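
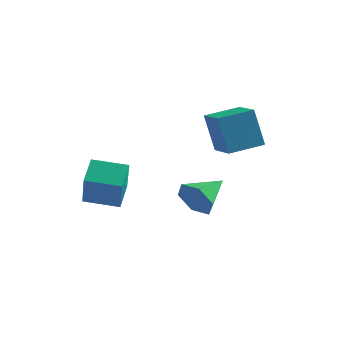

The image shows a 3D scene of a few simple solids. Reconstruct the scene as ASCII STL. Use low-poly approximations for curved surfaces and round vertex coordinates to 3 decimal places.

solid 
facet normal -0.300 -0.899 -0.319
outer loop
vertex -0.614 1.501 -1.845
vertex -0.986 1.941 -2.735
vertex 0.014 1.593 -2.694
endloop
endfacet
facet normal 0.804 0.003 0.595
outer loop
vertex -0.614 1.501 -1.845
vertex 0.014 1.593 -2.694
vertex -0.414 3.659 -2.125
endloop
endfacet
facet normal -0.300 -0.899 -0.319
outer loop
vertex 0.014 1.593 -2.694
vertex -0.986 1.941 -2.735
vertex -0.358 2.033 -3.584
endloop
endfacet
facet normal 0.929 0.264 -0.258
outer loop
vertex 0.014 1.593 -2.694
vertex -0.358 2.033 -3.584
vertex -0.414 3.659 -2.125
endloop
endfacet
facet normal -0.301 -0.899 -0.320
outer loop
vertex -0.358 2.033 -3.584
vertex -0.986 1.941 -2.735
vertex -1.358 2.382 -3.625
endloop
endfacet
facet normal 0.256 0.650 -0.715
outer loop
vertex -0.358 2.033 -3.584
vertex -1.358 2.382 -3.625
vertex -0.414 3.659 -2.125
endloop
endfacet
facet normal -0.300 -0.899 -0.320
outer loop
vertex -1.358 2.382 -3.625
vertex -0.986 1.941 -2.735
vertex -1.987 2.29 -2.776
endloop
endfacet
facet normal -0.544 0.776 -0.319
outer loop
vertex -1.358 2.382 -3.625
vertex -1.987 2.29 -2.776
vertex -0.414 3.659 -2.125
endloop
endfacet
facet normal -0.300 -0.899 -0.319
outer loop
vertex -1.987 2.29 -2.776
vertex -0.986 1.941 -2.735
vertex -1.615 1.85 -1.886
endloop
endfacet
facet normal -0.670 0.515 0.535
outer loop
vertex -1.987 2.29 -2.776
vertex -1.615 1.85 -1.886
vertex -0.414 3.659 -2.125
endloop
endfacet
facet normal -0.300 -0.899 -0.319
outer loop
vertex -1.615 1.85 -1.886
vertex -0.986 1.941 -2.735
vertex -0.614 1.501 -1.845
endloop
endfacet
facet normal 0.004 0.128 0.992
outer loop
vertex -1.615 1.85 -1.886
vertex -0.614 1.501 -1.845
vertex -0.414 3.659 -2.125
endloop
endfacet
facet normal -0.665 -0.729 -0.162
outer loop
vertex 0.731 0.426 2.964
vertex -0.406 1.547 2.588
vertex 1.289 0.346 1.034
endloop
endfacet
facet normal 0.693 -0.683 0.229
outer loop
vertex 2.426 1.593 1.312
vertex 0.731 0.426 2.964
vertex 1.289 0.346 1.034
endloop
endfacet
facet normal -0.665 -0.729 -0.162
outer loop
vertex 1.289 0.346 1.034
vertex -0.406 1.547 2.588
vertex 0.152 1.467 0.659
endloop
endfacet
facet normal 0.278 -0.039 -0.960
outer loop
vertex 0.152 1.467 0.659
vertex 2.426 1.593 1.312
vertex 1.289 0.346 1.034
endloop
endfacet
facet normal -0.278 0.040 0.960
outer loop
vertex 0.731 0.426 2.964
vertex 0.731 2.794 2.866
vertex -0.406 1.547 2.588
endloop
endfacet
facet normal 0.693 -0.683 0.229
outer loop
vertex 1.868 1.673 3.241
vertex 0.731 0.426 2.964
vertex 2.426 1.593 1.312
endloop
endfacet
facet normal -0.277 0.040 0.960
outer loop
vertex 1.868 1.673 3.241
vertex 0.731 2.794 2.866
vertex 0.731 0.426 2.964
endloop
endfacet
facet normal -0.693 0.683 -0.229
outer loop
vertex -0.406 1.547 2.588
vertex 0.731 2.794 2.866
vertex 0.152 1.467 0.659
endloop
endfacet
facet normal 0.278 -0.040 -0.960
outer loop
vertex 1.289 2.714 0.936
vertex 2.426 1.593 1.312
vertex 0.152 1.467 0.659
endloop
endfacet
facet normal -0.693 0.683 -0.229
outer loop
vertex 0.152 1.467 0.659
vertex 0.731 2.794 2.866
vertex 1.289 2.714 0.936
endloop
endfacet
facet normal 0.665 0.729 0.162
outer loop
vertex 1.289 2.714 0.936
vertex 1.868 1.673 3.241
vertex 2.426 1.593 1.312
endloop
endfacet
facet normal 0.665 0.729 0.162
outer loop
vertex 0.731 2.794 2.866
vertex 1.868 1.673 3.241
vertex 1.289 2.714 0.936
endloop
endfacet
facet normal -0.939 -0.305 0.156
outer loop
vertex -4.199 -1.728 0.507
vertex -4.799 -0.756 -1.208
vertex -3.941 -2.911 -0.254
endloop
endfacet
facet normal 0.291 -0.472 0.832
outer loop
vertex -2.381 -2.404 -0.512
vertex -4.199 -1.728 0.507
vertex -3.941 -2.911 -0.254
endloop
endfacet
facet normal -0.940 -0.305 0.155
outer loop
vertex -3.941 -2.911 -0.254
vertex -4.799 -0.756 -1.208
vertex -4.54 -1.939 -1.969
endloop
endfacet
facet normal 0.181 -0.827 -0.532
outer loop
vertex -4.54 -1.939 -1.969
vertex -2.381 -2.404 -0.512
vertex -3.941 -2.911 -0.254
endloop
endfacet
facet normal -0.181 0.827 0.532
outer loop
vertex -4.199 -1.728 0.507
vertex -3.239 -0.249 -1.466
vertex -4.799 -0.756 -1.208
endloop
endfacet
facet normal 0.291 -0.472 0.832
outer loop
vertex -2.64 -1.221 0.249
vertex -4.199 -1.728 0.507
vertex -2.381 -2.404 -0.512
endloop
endfacet
facet normal -0.181 0.827 0.532
outer loop
vertex -2.64 -1.221 0.249
vertex -3.239 -0.249 -1.466
vertex -4.199 -1.728 0.507
endloop
endfacet
facet normal -0.291 0.472 -0.832
outer loop
vertex -4.799 -0.756 -1.208
vertex -3.239 -0.249 -1.466
vertex -4.54 -1.939 -1.969
endloop
endfacet
facet normal 0.181 -0.827 -0.532
outer loop
vertex -2.981 -1.432 -2.227
vertex -2.381 -2.404 -0.512
vertex -4.54 -1.939 -1.969
endloop
endfacet
facet normal -0.291 0.472 -0.832
outer loop
vertex -4.54 -1.939 -1.969
vertex -3.239 -0.249 -1.466
vertex -2.981 -1.432 -2.227
endloop
endfacet
facet normal 0.939 0.306 -0.155
outer loop
vertex -2.981 -1.432 -2.227
vertex -2.64 -1.221 0.249
vertex -2.381 -2.404 -0.512
endloop
endfacet
facet normal 0.940 0.305 -0.155
outer loop
vertex -3.239 -0.249 -1.466
vertex -2.64 -1.221 0.249
vertex -2.981 -1.432 -2.227
endloop
endfacet

endsolid


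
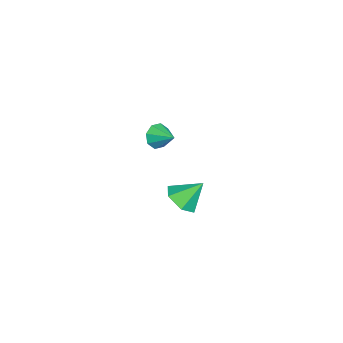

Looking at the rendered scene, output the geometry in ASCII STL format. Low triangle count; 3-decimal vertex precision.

solid 
facet normal 0.157 -0.672 -0.724
outer loop
vertex -3.083 0.801 -2.313
vertex -3.599 1.353 -2.937
vertex -2.632 1.485 -2.85
endloop
endfacet
facet normal 0.689 0.108 0.716
outer loop
vertex -3.083 0.801 -2.313
vertex -2.632 1.485 -2.85
vertex -3.841 2.387 -1.823
endloop
endfacet
facet normal 0.157 -0.672 -0.724
outer loop
vertex -2.632 1.485 -2.85
vertex -3.599 1.353 -2.937
vertex -3.147 2.037 -3.474
endloop
endfacet
facet normal 0.656 0.745 0.118
outer loop
vertex -2.632 1.485 -2.85
vertex -3.147 2.037 -3.474
vertex -3.841 2.387 -1.823
endloop
endfacet
facet normal 0.158 -0.672 -0.723
outer loop
vertex -3.147 2.037 -3.474
vertex -3.599 1.353 -2.937
vertex -4.114 1.904 -3.562
endloop
endfacet
facet normal -0.110 0.962 -0.250
outer loop
vertex -3.147 2.037 -3.474
vertex -4.114 1.904 -3.562
vertex -3.841 2.387 -1.823
endloop
endfacet
facet normal 0.158 -0.672 -0.723
outer loop
vertex -4.114 1.904 -3.562
vertex -3.599 1.353 -2.937
vertex -4.566 1.22 -3.025
endloop
endfacet
facet normal -0.841 0.541 -0.018
outer loop
vertex -4.114 1.904 -3.562
vertex -4.566 1.22 -3.025
vertex -3.841 2.387 -1.823
endloop
endfacet
facet normal 0.158 -0.672 -0.724
outer loop
vertex -4.566 1.22 -3.025
vertex -3.599 1.353 -2.937
vertex -4.05 0.668 -2.4
endloop
endfacet
facet normal -0.808 -0.097 0.581
outer loop
vertex -4.566 1.22 -3.025
vertex -4.05 0.668 -2.4
vertex -3.841 2.387 -1.823
endloop
endfacet
facet normal 0.157 -0.671 -0.724
outer loop
vertex -4.05 0.668 -2.4
vertex -3.599 1.353 -2.937
vertex -3.083 0.801 -2.313
endloop
endfacet
facet normal -0.042 -0.313 0.949
outer loop
vertex -4.05 0.668 -2.4
vertex -3.083 0.801 -2.313
vertex -3.841 2.387 -1.823
endloop
endfacet
facet normal -0.554 -0.729 -0.402
outer loop
vertex -0.73 0.511 3.039
vertex -1.205 0.584 3.561
vertex -1.117 0.872 2.918
endloop
endfacet
facet normal 0.649 0.505 -0.569
outer loop
vertex -0.73 0.511 3.039
vertex -1.117 0.872 2.918
vertex -0.575 1.416 4.019
endloop
endfacet
facet normal -0.553 -0.729 -0.402
outer loop
vertex -1.117 0.872 2.918
vertex -1.205 0.584 3.561
vertex -1.557 1.065 3.173
endloop
endfacet
facet normal 0.103 0.871 -0.481
outer loop
vertex -1.117 0.872 2.918
vertex -1.557 1.065 3.173
vertex -0.575 1.416 4.019
endloop
endfacet
facet normal -0.554 -0.729 -0.402
outer loop
vertex -1.557 1.065 3.173
vertex -1.205 0.584 3.561
vertex -1.79 0.976 3.656
endloop
endfacet
facet normal -0.343 0.939 0.008
outer loop
vertex -1.557 1.065 3.173
vertex -1.79 0.976 3.656
vertex -0.575 1.416 4.019
endloop
endfacet
facet normal -0.554 -0.729 -0.403
outer loop
vertex -1.79 0.976 3.656
vertex -1.205 0.584 3.561
vertex -1.681 0.657 4.083
endloop
endfacet
facet normal -0.425 0.670 0.609
outer loop
vertex -1.79 0.976 3.656
vertex -1.681 0.657 4.083
vertex -0.575 1.416 4.019
endloop
endfacet
facet normal -0.554 -0.729 -0.403
outer loop
vertex -1.681 0.657 4.083
vertex -1.205 0.584 3.561
vertex -1.293 0.296 4.203
endloop
endfacet
facet normal -0.095 0.220 0.971
outer loop
vertex -1.681 0.657 4.083
vertex -1.293 0.296 4.203
vertex -0.575 1.416 4.019
endloop
endfacet
facet normal -0.553 -0.729 -0.403
outer loop
vertex -1.293 0.296 4.203
vertex -1.205 0.584 3.561
vertex -0.854 0.104 3.948
endloop
endfacet
facet normal 0.449 -0.143 0.882
outer loop
vertex -1.293 0.296 4.203
vertex -0.854 0.104 3.948
vertex -0.575 1.416 4.019
endloop
endfacet
facet normal -0.554 -0.729 -0.402
outer loop
vertex -0.854 0.104 3.948
vertex -1.205 0.584 3.561
vertex -0.621 0.193 3.465
endloop
endfacet
facet normal 0.895 -0.212 0.393
outer loop
vertex -0.854 0.104 3.948
vertex -0.621 0.193 3.465
vertex -0.575 1.416 4.019
endloop
endfacet
facet normal -0.554 -0.729 -0.402
outer loop
vertex -0.621 0.193 3.465
vertex -1.205 0.584 3.561
vertex -0.73 0.511 3.039
endloop
endfacet
facet normal 0.977 0.057 -0.207
outer loop
vertex -0.621 0.193 3.465
vertex -0.73 0.511 3.039
vertex -0.575 1.416 4.019
endloop
endfacet

endsolid


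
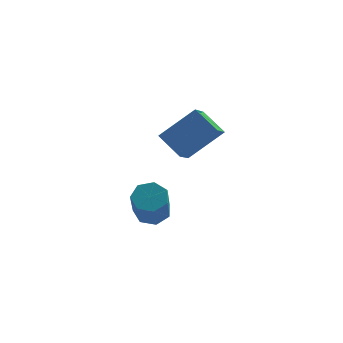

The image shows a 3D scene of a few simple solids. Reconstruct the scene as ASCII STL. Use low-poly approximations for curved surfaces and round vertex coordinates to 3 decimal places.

solid 
facet normal -0.490 0.697 0.523
outer loop
vertex -1.751 0.759 4.76
vertex -1.321 1.508 4.164
vertex -2.944 0.658 3.776
endloop
endfacet
facet normal -0.408 -0.714 0.568
outer loop
vertex -2.419 -0.088 3.216
vertex -1.751 0.759 4.76
vertex -2.944 0.658 3.776
endloop
endfacet
facet normal -0.490 0.698 0.522
outer loop
vertex -2.944 0.658 3.776
vertex -1.321 1.508 4.164
vertex -2.514 1.407 3.179
endloop
endfacet
facet normal -0.770 -0.065 -0.635
outer loop
vertex -2.514 1.407 3.179
vertex -2.419 -0.088 3.216
vertex -2.944 0.658 3.776
endloop
endfacet
facet normal 0.769 0.064 0.636
outer loop
vertex -1.751 0.759 4.76
vertex -0.796 0.762 3.604
vertex -1.321 1.508 4.164
endloop
endfacet
facet normal -0.409 -0.714 0.569
outer loop
vertex -1.226 0.013 4.201
vertex -1.751 0.759 4.76
vertex -2.419 -0.088 3.216
endloop
endfacet
facet normal 0.769 0.065 0.636
outer loop
vertex -1.226 0.013 4.201
vertex -0.796 0.762 3.604
vertex -1.751 0.759 4.76
endloop
endfacet
facet normal 0.409 0.714 -0.568
outer loop
vertex -1.321 1.508 4.164
vertex -0.796 0.762 3.604
vertex -2.514 1.407 3.179
endloop
endfacet
facet normal -0.769 -0.065 -0.636
outer loop
vertex -1.989 0.661 2.62
vertex -2.419 -0.088 3.216
vertex -2.514 1.407 3.179
endloop
endfacet
facet normal 0.409 0.714 -0.569
outer loop
vertex -2.514 1.407 3.179
vertex -0.796 0.762 3.604
vertex -1.989 0.661 2.62
endloop
endfacet
facet normal 0.490 -0.697 -0.523
outer loop
vertex -1.989 0.661 2.62
vertex -1.226 0.013 4.201
vertex -2.419 -0.088 3.216
endloop
endfacet
facet normal 0.490 -0.698 -0.522
outer loop
vertex -0.796 0.762 3.604
vertex -1.226 0.013 4.201
vertex -1.989 0.661 2.62
endloop
endfacet
facet normal 0.158 0.570 -0.807
outer loop
vertex -2.426 1.477 -0.017
vertex -3.014 1.392 -0.192
vertex -2.779 1.838 0.169
endloop
endfacet
facet normal 0.738 0.475 0.479
outer loop
vertex -2.426 1.477 -0.017
vertex -2.779 1.838 0.169
vertex -2.677 0.573 1.267
endloop
endfacet
facet normal 0.738 0.476 0.479
outer loop
vertex -2.677 0.573 1.267
vertex -2.779 1.838 0.169
vertex -3.03 0.934 1.452
endloop
endfacet
facet normal -0.158 -0.568 0.808
outer loop
vertex -2.677 0.573 1.267
vertex -3.03 0.934 1.452
vertex -3.266 0.488 1.092
endloop
endfacet
facet normal 0.159 0.569 -0.807
outer loop
vertex -2.779 1.838 0.169
vertex -3.014 1.392 -0.192
vertex -3.309 1.864 0.083
endloop
endfacet
facet normal -0.052 0.821 0.568
outer loop
vertex -2.779 1.838 0.169
vertex -3.309 1.864 0.083
vertex -3.03 0.934 1.452
endloop
endfacet
facet normal -0.054 0.821 0.569
outer loop
vertex -3.03 0.934 1.452
vertex -3.309 1.864 0.083
vertex -3.56 0.959 1.366
endloop
endfacet
facet normal -0.158 -0.568 0.808
outer loop
vertex -3.03 0.934 1.452
vertex -3.56 0.959 1.366
vertex -3.266 0.488 1.092
endloop
endfacet
facet normal 0.158 0.569 -0.807
outer loop
vertex -3.309 1.864 0.083
vertex -3.014 1.392 -0.192
vertex -3.618 1.534 -0.21
endloop
endfacet
facet normal -0.804 0.549 0.230
outer loop
vertex -3.309 1.864 0.083
vertex -3.618 1.534 -0.21
vertex -3.56 0.959 1.366
endloop
endfacet
facet normal -0.803 0.550 0.230
outer loop
vertex -3.56 0.959 1.366
vertex -3.618 1.534 -0.21
vertex -3.869 0.63 1.074
endloop
endfacet
facet normal -0.158 -0.568 0.807
outer loop
vertex -3.56 0.959 1.366
vertex -3.869 0.63 1.074
vertex -3.266 0.488 1.092
endloop
endfacet
facet normal 0.158 0.569 -0.807
outer loop
vertex -3.618 1.534 -0.21
vertex -3.014 1.392 -0.192
vertex -3.472 1.098 -0.489
endloop
endfacet
facet normal -0.949 -0.137 -0.282
outer loop
vertex -3.618 1.534 -0.21
vertex -3.472 1.098 -0.489
vertex -3.869 0.63 1.074
endloop
endfacet
facet normal -0.950 -0.137 -0.282
outer loop
vertex -3.869 0.63 1.074
vertex -3.472 1.098 -0.489
vertex -3.723 0.193 0.795
endloop
endfacet
facet normal -0.158 -0.568 0.808
outer loop
vertex -3.869 0.63 1.074
vertex -3.723 0.193 0.795
vertex -3.266 0.488 1.092
endloop
endfacet
facet normal 0.159 0.568 -0.807
outer loop
vertex -3.472 1.098 -0.489
vertex -3.014 1.392 -0.192
vertex -2.982 0.883 -0.544
endloop
endfacet
facet normal -0.381 -0.719 -0.581
outer loop
vertex -3.472 1.098 -0.489
vertex -2.982 0.883 -0.544
vertex -3.723 0.193 0.795
endloop
endfacet
facet normal -0.381 -0.719 -0.581
outer loop
vertex -3.723 0.193 0.795
vertex -2.982 0.883 -0.544
vertex -3.233 -0.021 0.739
endloop
endfacet
facet normal -0.157 -0.570 0.807
outer loop
vertex -3.723 0.193 0.795
vertex -3.233 -0.021 0.739
vertex -3.266 0.488 1.092
endloop
endfacet
facet normal 0.158 0.568 -0.808
outer loop
vertex -2.982 0.883 -0.544
vertex -3.014 1.392 -0.192
vertex -2.516 1.052 -0.334
endloop
endfacet
facet normal 0.475 -0.760 -0.443
outer loop
vertex -2.982 0.883 -0.544
vertex -2.516 1.052 -0.334
vertex -3.233 -0.021 0.739
endloop
endfacet
facet normal 0.475 -0.760 -0.443
outer loop
vertex -3.233 -0.021 0.739
vertex -2.516 1.052 -0.334
vertex -2.767 0.148 0.949
endloop
endfacet
facet normal -0.157 -0.570 0.807
outer loop
vertex -3.233 -0.021 0.739
vertex -2.767 0.148 0.949
vertex -3.266 0.488 1.092
endloop
endfacet
facet normal 0.158 0.569 -0.807
outer loop
vertex -2.516 1.052 -0.334
vertex -3.014 1.392 -0.192
vertex -2.426 1.477 -0.017
endloop
endfacet
facet normal 0.973 -0.228 0.030
outer loop
vertex -2.516 1.052 -0.334
vertex -2.426 1.477 -0.017
vertex -2.767 0.148 0.949
endloop
endfacet
facet normal 0.973 -0.228 0.030
outer loop
vertex -2.767 0.148 0.949
vertex -2.426 1.477 -0.017
vertex -2.677 0.573 1.267
endloop
endfacet
facet normal -0.157 -0.570 0.806
outer loop
vertex -2.767 0.148 0.949
vertex -2.677 0.573 1.267
vertex -3.266 0.488 1.092
endloop
endfacet

endsolid


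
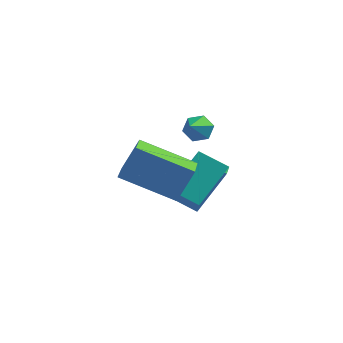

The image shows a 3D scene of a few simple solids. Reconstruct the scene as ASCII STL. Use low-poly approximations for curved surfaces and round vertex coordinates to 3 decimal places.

solid 
facet normal -0.911 0.192 0.366
outer loop
vertex -2.346 4.43 -1.081
vertex -2.585 5.215 -2.089
vertex -3.074 2.906 -2.094
endloop
endfacet
facet normal 0.184 -0.603 0.776
outer loop
vertex -1.935 2.665 -2.551
vertex -2.346 4.43 -1.081
vertex -3.074 2.906 -2.094
endloop
endfacet
facet normal -0.911 0.192 0.365
outer loop
vertex -3.074 2.906 -2.094
vertex -2.585 5.215 -2.089
vertex -3.313 3.691 -3.103
endloop
endfacet
facet normal -0.370 -0.774 -0.514
outer loop
vertex -3.313 3.691 -3.103
vertex -1.935 2.665 -2.551
vertex -3.074 2.906 -2.094
endloop
endfacet
facet normal 0.370 0.773 0.515
outer loop
vertex -2.346 4.43 -1.081
vertex -1.446 4.974 -2.546
vertex -2.585 5.215 -2.089
endloop
endfacet
facet normal 0.183 -0.604 0.776
outer loop
vertex -1.207 4.189 -1.537
vertex -2.346 4.43 -1.081
vertex -1.935 2.665 -2.551
endloop
endfacet
facet normal 0.370 0.774 0.514
outer loop
vertex -1.207 4.189 -1.537
vertex -1.446 4.974 -2.546
vertex -2.346 4.43 -1.081
endloop
endfacet
facet normal -0.183 0.604 -0.776
outer loop
vertex -2.585 5.215 -2.089
vertex -1.446 4.974 -2.546
vertex -3.313 3.691 -3.103
endloop
endfacet
facet normal -0.370 -0.774 -0.515
outer loop
vertex -2.174 3.45 -3.559
vertex -1.935 2.665 -2.551
vertex -3.313 3.691 -3.103
endloop
endfacet
facet normal -0.183 0.603 -0.776
outer loop
vertex -3.313 3.691 -3.103
vertex -1.446 4.974 -2.546
vertex -2.174 3.45 -3.559
endloop
endfacet
facet normal 0.911 -0.192 -0.365
outer loop
vertex -2.174 3.45 -3.559
vertex -1.207 4.189 -1.537
vertex -1.935 2.665 -2.551
endloop
endfacet
facet normal 0.911 -0.192 -0.365
outer loop
vertex -1.446 4.974 -2.546
vertex -1.207 4.189 -1.537
vertex -2.174 3.45 -3.559
endloop
endfacet
facet normal 0.093 0.768 -0.634
outer loop
vertex -1.459 2.739 1.614
vertex -1.989 2.666 1.448
vertex -1.873 3.007 1.878
endloop
endfacet
facet normal 0.573 0.082 0.815
outer loop
vertex -1.459 2.739 1.614
vertex -1.873 3.007 1.878
vertex -2.091 1.814 2.152
endloop
endfacet
facet normal 0.091 0.768 -0.634
outer loop
vertex -1.873 3.007 1.878
vertex -1.989 2.666 1.448
vertex -2.404 2.934 1.713
endloop
endfacet
facet normal -0.319 0.267 0.909
outer loop
vertex -1.873 3.007 1.878
vertex -2.404 2.934 1.713
vertex -2.091 1.814 2.152
endloop
endfacet
facet normal 0.093 0.769 -0.633
outer loop
vertex -2.404 2.934 1.713
vertex -1.989 2.666 1.448
vertex -2.519 2.594 1.283
endloop
endfacet
facet normal -0.930 -0.124 0.347
outer loop
vertex -2.404 2.934 1.713
vertex -2.519 2.594 1.283
vertex -2.091 1.814 2.152
endloop
endfacet
facet normal 0.093 0.768 -0.634
outer loop
vertex -2.519 2.594 1.283
vertex -1.989 2.666 1.448
vertex -2.104 2.326 1.019
endloop
endfacet
facet normal -0.647 -0.698 -0.308
outer loop
vertex -2.519 2.594 1.283
vertex -2.104 2.326 1.019
vertex -2.091 1.814 2.152
endloop
endfacet
facet normal 0.091 0.768 -0.633
outer loop
vertex -2.104 2.326 1.019
vertex -1.989 2.666 1.448
vertex -1.574 2.399 1.184
endloop
endfacet
facet normal 0.246 -0.882 -0.401
outer loop
vertex -2.104 2.326 1.019
vertex -1.574 2.399 1.184
vertex -2.091 1.814 2.152
endloop
endfacet
facet normal 0.092 0.769 -0.633
outer loop
vertex -1.574 2.399 1.184
vertex -1.989 2.666 1.448
vertex -1.459 2.739 1.614
endloop
endfacet
facet normal 0.856 -0.492 0.160
outer loop
vertex -1.574 2.399 1.184
vertex -1.459 2.739 1.614
vertex -2.091 1.814 2.152
endloop
endfacet
facet normal -0.361 -0.375 -0.854
outer loop
vertex -4.156 0.244 0.391
vertex -4.313 1.356 -0.031
vertex -2.162 0.21 -0.438
endloop
endfacet
facet normal 0.131 -0.927 0.352
outer loop
vertex -1.667 0.724 0.731
vertex -4.156 0.244 0.391
vertex -2.162 0.21 -0.438
endloop
endfacet
facet normal -0.362 -0.376 -0.853
outer loop
vertex -2.162 0.21 -0.438
vertex -4.313 1.356 -0.031
vertex -2.319 1.322 -0.861
endloop
endfacet
facet normal 0.923 -0.016 -0.384
outer loop
vertex -2.319 1.322 -0.861
vertex -1.667 0.724 0.731
vertex -2.162 0.21 -0.438
endloop
endfacet
facet normal -0.923 0.015 0.384
outer loop
vertex -4.156 0.244 0.391
vertex -3.818 1.87 1.138
vertex -4.313 1.356 -0.031
endloop
endfacet
facet normal 0.131 -0.927 0.352
outer loop
vertex -3.661 0.758 1.561
vertex -4.156 0.244 0.391
vertex -1.667 0.724 0.731
endloop
endfacet
facet normal -0.923 0.016 0.384
outer loop
vertex -3.661 0.758 1.561
vertex -3.818 1.87 1.138
vertex -4.156 0.244 0.391
endloop
endfacet
facet normal -0.131 0.927 -0.352
outer loop
vertex -4.313 1.356 -0.031
vertex -3.818 1.87 1.138
vertex -2.319 1.322 -0.861
endloop
endfacet
facet normal 0.923 -0.015 -0.384
outer loop
vertex -1.824 1.836 0.309
vertex -1.667 0.724 0.731
vertex -2.319 1.322 -0.861
endloop
endfacet
facet normal -0.131 0.927 -0.352
outer loop
vertex -2.319 1.322 -0.861
vertex -3.818 1.87 1.138
vertex -1.824 1.836 0.309
endloop
endfacet
facet normal 0.362 0.375 0.854
outer loop
vertex -1.824 1.836 0.309
vertex -3.661 0.758 1.561
vertex -1.667 0.724 0.731
endloop
endfacet
facet normal 0.361 0.376 0.853
outer loop
vertex -3.818 1.87 1.138
vertex -3.661 0.758 1.561
vertex -1.824 1.836 0.309
endloop
endfacet

endsolid


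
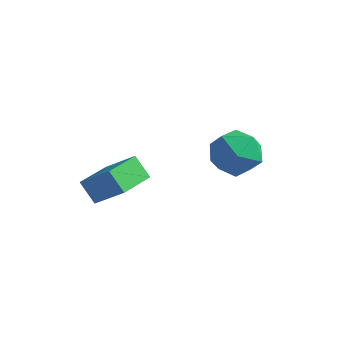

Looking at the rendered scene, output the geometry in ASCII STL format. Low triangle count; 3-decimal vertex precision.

solid 
facet normal -0.788 0.613 0.052
outer loop
vertex 0.472 -0.818 1.889
vertex -0.098 -1.601 2.482
vertex 0.537 -0.831 3.023
endloop
endfacet
facet normal -0.178 0.984 0.022
outer loop
vertex 0.472 -0.818 1.889
vertex 0.537 -0.831 3.023
vertex 1.471 -0.648 2.403
endloop
endfacet
facet normal 0.161 0.800 -0.578
outer loop
vertex 0.472 -0.818 1.889
vertex 1.471 -0.648 2.403
vertex 1.412 -1.305 1.478
endloop
endfacet
facet normal -0.238 0.315 -0.919
outer loop
vertex 0.472 -0.818 1.889
vertex 1.412 -1.305 1.478
vertex 0.443 -1.894 1.527
endloop
endfacet
facet normal -0.825 0.200 -0.529
outer loop
vertex 0.472 -0.818 1.889
vertex 0.443 -1.894 1.527
vertex -0.098 -1.601 2.482
endloop
endfacet
facet normal 0.227 0.786 0.574
outer loop
vertex 1.471 -0.648 2.403
vertex 0.537 -0.831 3.023
vertex 1.517 -1.326 3.313
endloop
endfacet
facet normal -0.759 0.187 0.624
outer loop
vertex 0.537 -0.831 3.023
vertex -0.098 -1.601 2.482
vertex 0.548 -1.915 3.362
endloop
endfacet
facet normal -0.818 -0.480 -0.316
outer loop
vertex -0.098 -1.601 2.482
vertex 0.443 -1.894 1.527
vertex 0.489 -2.572 2.437
endloop
endfacet
facet normal 0.131 -0.295 -0.947
outer loop
vertex 0.443 -1.894 1.527
vertex 1.412 -1.305 1.478
vertex 1.423 -2.389 1.817
endloop
endfacet
facet normal 0.777 0.488 -0.396
outer loop
vertex 1.412 -1.305 1.478
vertex 1.471 -0.648 2.403
vertex 2.058 -1.619 2.358
endloop
endfacet
facet normal 0.238 -0.315 0.919
outer loop
vertex 1.488 -2.402 2.951
vertex 1.517 -1.326 3.313
vertex 0.548 -1.915 3.362
endloop
endfacet
facet normal -0.161 -0.800 0.578
outer loop
vertex 1.488 -2.402 2.951
vertex 0.548 -1.915 3.362
vertex 0.489 -2.572 2.437
endloop
endfacet
facet normal 0.178 -0.984 -0.022
outer loop
vertex 1.488 -2.402 2.951
vertex 0.489 -2.572 2.437
vertex 1.423 -2.389 1.817
endloop
endfacet
facet normal 0.788 -0.613 -0.052
outer loop
vertex 1.488 -2.402 2.951
vertex 1.423 -2.389 1.817
vertex 2.058 -1.619 2.358
endloop
endfacet
facet normal 0.825 -0.200 0.529
outer loop
vertex 1.488 -2.402 2.951
vertex 2.058 -1.619 2.358
vertex 1.517 -1.326 3.313
endloop
endfacet
facet normal -0.131 0.295 0.947
outer loop
vertex 0.548 -1.915 3.362
vertex 1.517 -1.326 3.313
vertex 0.537 -0.831 3.023
endloop
endfacet
facet normal -0.777 -0.488 0.396
outer loop
vertex 0.489 -2.572 2.437
vertex 0.548 -1.915 3.362
vertex -0.098 -1.601 2.482
endloop
endfacet
facet normal -0.227 -0.786 -0.574
outer loop
vertex 1.423 -2.389 1.817
vertex 0.489 -2.572 2.437
vertex 0.443 -1.894 1.527
endloop
endfacet
facet normal 0.759 -0.187 -0.624
outer loop
vertex 2.058 -1.619 2.358
vertex 1.423 -2.389 1.817
vertex 1.412 -1.305 1.478
endloop
endfacet
facet normal 0.818 0.480 0.316
outer loop
vertex 1.517 -1.326 3.313
vertex 2.058 -1.619 2.358
vertex 1.471 -0.648 2.403
endloop
endfacet
facet normal -0.655 0.118 0.747
outer loop
vertex -2.728 -4.234 1.687
vertex -2.627 -2.645 1.525
vertex -3.986 -4.266 0.589
endloop
endfacet
facet normal -0.064 -0.993 0.102
outer loop
vertex -3.273 -4.395 -0.225
vertex -2.728 -4.234 1.687
vertex -3.986 -4.266 0.589
endloop
endfacet
facet normal -0.655 0.118 0.747
outer loop
vertex -3.986 -4.266 0.589
vertex -2.627 -2.645 1.525
vertex -3.885 -2.678 0.427
endloop
endfacet
facet normal -0.754 -0.019 -0.657
outer loop
vertex -3.885 -2.678 0.427
vertex -3.273 -4.395 -0.225
vertex -3.986 -4.266 0.589
endloop
endfacet
facet normal 0.754 0.019 0.657
outer loop
vertex -2.728 -4.234 1.687
vertex -1.914 -2.774 0.711
vertex -2.627 -2.645 1.525
endloop
endfacet
facet normal -0.062 -0.993 0.101
outer loop
vertex -2.015 -4.362 0.873
vertex -2.728 -4.234 1.687
vertex -3.273 -4.395 -0.225
endloop
endfacet
facet normal 0.754 0.019 0.657
outer loop
vertex -2.015 -4.362 0.873
vertex -1.914 -2.774 0.711
vertex -2.728 -4.234 1.687
endloop
endfacet
facet normal 0.063 0.993 -0.102
outer loop
vertex -2.627 -2.645 1.525
vertex -1.914 -2.774 0.711
vertex -3.885 -2.678 0.427
endloop
endfacet
facet normal -0.754 -0.019 -0.657
outer loop
vertex -3.172 -2.806 -0.387
vertex -3.273 -4.395 -0.225
vertex -3.885 -2.678 0.427
endloop
endfacet
facet normal 0.063 0.993 -0.101
outer loop
vertex -3.885 -2.678 0.427
vertex -1.914 -2.774 0.711
vertex -3.172 -2.806 -0.387
endloop
endfacet
facet normal 0.655 -0.118 -0.747
outer loop
vertex -3.172 -2.806 -0.387
vertex -2.015 -4.362 0.873
vertex -3.273 -4.395 -0.225
endloop
endfacet
facet normal 0.655 -0.118 -0.747
outer loop
vertex -1.914 -2.774 0.711
vertex -2.015 -4.362 0.873
vertex -3.172 -2.806 -0.387
endloop
endfacet

endsolid


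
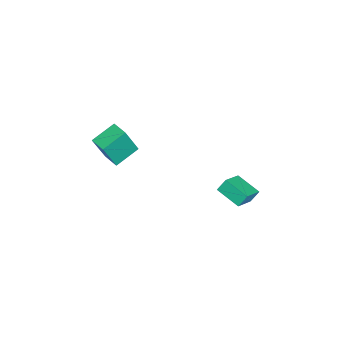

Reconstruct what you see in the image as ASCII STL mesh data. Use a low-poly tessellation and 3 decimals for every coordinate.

solid 
facet normal -0.561 -0.759 0.330
outer loop
vertex -1.059 1.946 -2.536
vertex -1.288 2.413 -1.851
vertex -2.454 2.584 -3.438
endloop
endfacet
facet normal 0.267 -0.543 -0.796
outer loop
vertex -1.552 3.807 -3.969
vertex -1.059 1.946 -2.536
vertex -2.454 2.584 -3.438
endloop
endfacet
facet normal -0.560 -0.760 0.330
outer loop
vertex -2.454 2.584 -3.438
vertex -1.288 2.413 -1.851
vertex -2.684 3.051 -2.753
endloop
endfacet
facet normal -0.784 0.358 -0.507
outer loop
vertex -2.684 3.051 -2.753
vertex -1.552 3.807 -3.969
vertex -2.454 2.584 -3.438
endloop
endfacet
facet normal 0.784 -0.358 0.507
outer loop
vertex -1.059 1.946 -2.536
vertex -0.386 3.636 -2.382
vertex -1.288 2.413 -1.851
endloop
endfacet
facet normal 0.267 -0.543 -0.796
outer loop
vertex -0.156 3.169 -3.067
vertex -1.059 1.946 -2.536
vertex -1.552 3.807 -3.969
endloop
endfacet
facet normal 0.784 -0.358 0.507
outer loop
vertex -0.156 3.169 -3.067
vertex -0.386 3.636 -2.382
vertex -1.059 1.946 -2.536
endloop
endfacet
facet normal -0.267 0.543 0.797
outer loop
vertex -1.288 2.413 -1.851
vertex -0.386 3.636 -2.382
vertex -2.684 3.051 -2.753
endloop
endfacet
facet normal -0.784 0.359 -0.507
outer loop
vertex -1.781 4.274 -3.284
vertex -1.552 3.807 -3.969
vertex -2.684 3.051 -2.753
endloop
endfacet
facet normal -0.267 0.543 0.796
outer loop
vertex -2.684 3.051 -2.753
vertex -0.386 3.636 -2.382
vertex -1.781 4.274 -3.284
endloop
endfacet
facet normal 0.561 0.759 -0.330
outer loop
vertex -1.781 4.274 -3.284
vertex -0.156 3.169 -3.067
vertex -1.552 3.807 -3.969
endloop
endfacet
facet normal 0.561 0.760 -0.330
outer loop
vertex -0.386 3.636 -2.382
vertex -0.156 3.169 -3.067
vertex -1.781 4.274 -3.284
endloop
endfacet
facet normal -0.764 -0.645 -0.001
outer loop
vertex -1.745 -4.997 0.807
vertex -2.713 -3.851 1.472
vertex -2.292 -4.345 -1.113
endloop
endfacet
facet normal 0.590 -0.699 -0.405
outer loop
vertex -1.467 -3.649 -1.112
vertex -1.745 -4.997 0.807
vertex -2.292 -4.345 -1.113
endloop
endfacet
facet normal -0.764 -0.645 -0.001
outer loop
vertex -2.292 -4.345 -1.113
vertex -2.713 -3.851 1.472
vertex -3.26 -3.2 -0.448
endloop
endfacet
facet normal -0.261 0.310 -0.914
outer loop
vertex -3.26 -3.2 -0.448
vertex -1.467 -3.649 -1.112
vertex -2.292 -4.345 -1.113
endloop
endfacet
facet normal 0.261 -0.310 0.914
outer loop
vertex -1.745 -4.997 0.807
vertex -1.888 -3.155 1.473
vertex -2.713 -3.851 1.472
endloop
endfacet
facet normal 0.590 -0.698 -0.405
outer loop
vertex -0.92 -4.3 0.808
vertex -1.745 -4.997 0.807
vertex -1.467 -3.649 -1.112
endloop
endfacet
facet normal 0.261 -0.310 0.914
outer loop
vertex -0.92 -4.3 0.808
vertex -1.888 -3.155 1.473
vertex -1.745 -4.997 0.807
endloop
endfacet
facet normal -0.590 0.699 0.405
outer loop
vertex -2.713 -3.851 1.472
vertex -1.888 -3.155 1.473
vertex -3.26 -3.2 -0.448
endloop
endfacet
facet normal -0.261 0.310 -0.914
outer loop
vertex -2.435 -2.503 -0.447
vertex -1.467 -3.649 -1.112
vertex -3.26 -3.2 -0.448
endloop
endfacet
facet normal -0.590 0.698 0.405
outer loop
vertex -3.26 -3.2 -0.448
vertex -1.888 -3.155 1.473
vertex -2.435 -2.503 -0.447
endloop
endfacet
facet normal 0.764 0.645 0.001
outer loop
vertex -2.435 -2.503 -0.447
vertex -0.92 -4.3 0.808
vertex -1.467 -3.649 -1.112
endloop
endfacet
facet normal 0.764 0.645 0.001
outer loop
vertex -1.888 -3.155 1.473
vertex -0.92 -4.3 0.808
vertex -2.435 -2.503 -0.447
endloop
endfacet

endsolid


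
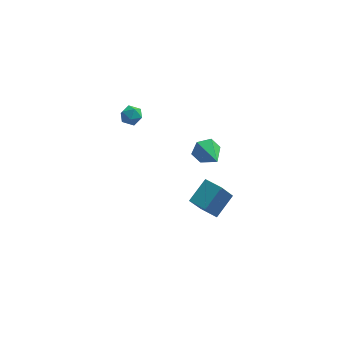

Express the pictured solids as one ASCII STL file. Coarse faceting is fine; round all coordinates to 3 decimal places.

solid 
facet normal -0.983 -0.162 0.084
outer loop
vertex -3.002 1.447 1.972
vertex -2.907 0.812 1.861
vertex -2.893 1.043 2.471
endloop
endfacet
facet normal -0.781 0.391 0.487
outer loop
vertex -3.002 1.447 1.972
vertex -2.893 1.043 2.471
vertex -2.608 1.629 2.458
endloop
endfacet
facet normal -0.479 0.876 0.060
outer loop
vertex -3.002 1.447 1.972
vertex -2.608 1.629 2.458
vertex -2.446 1.76 1.84
endloop
endfacet
facet normal -0.495 0.623 -0.606
outer loop
vertex -3.002 1.447 1.972
vertex -2.446 1.76 1.84
vertex -2.631 1.255 1.472
endloop
endfacet
facet normal -0.806 -0.017 -0.592
outer loop
vertex -3.002 1.447 1.972
vertex -2.631 1.255 1.472
vertex -2.907 0.812 1.861
endloop
endfacet
facet normal -0.284 0.159 0.946
outer loop
vertex -2.608 1.629 2.458
vertex -2.893 1.043 2.471
vertex -2.269 1.105 2.648
endloop
endfacet
facet normal -0.613 -0.734 0.292
outer loop
vertex -2.893 1.043 2.471
vertex -2.907 0.812 1.861
vertex -2.454 0.6 2.28
endloop
endfacet
facet normal -0.325 -0.501 -0.802
outer loop
vertex -2.907 0.812 1.861
vertex -2.631 1.255 1.472
vertex -2.292 0.731 1.662
endloop
endfacet
facet normal 0.181 0.535 -0.825
outer loop
vertex -2.631 1.255 1.472
vertex -2.446 1.76 1.84
vertex -2.007 1.317 1.649
endloop
endfacet
facet normal 0.207 0.945 0.254
outer loop
vertex -2.446 1.76 1.84
vertex -2.608 1.629 2.458
vertex -1.993 1.548 2.259
endloop
endfacet
facet normal 0.495 -0.623 0.606
outer loop
vertex -1.898 0.913 2.148
vertex -2.269 1.105 2.648
vertex -2.454 0.6 2.28
endloop
endfacet
facet normal 0.479 -0.876 -0.060
outer loop
vertex -1.898 0.913 2.148
vertex -2.454 0.6 2.28
vertex -2.292 0.731 1.662
endloop
endfacet
facet normal 0.781 -0.391 -0.487
outer loop
vertex -1.898 0.913 2.148
vertex -2.292 0.731 1.662
vertex -2.007 1.317 1.649
endloop
endfacet
facet normal 0.983 0.162 -0.084
outer loop
vertex -1.898 0.913 2.148
vertex -2.007 1.317 1.649
vertex -1.993 1.548 2.259
endloop
endfacet
facet normal 0.806 0.017 0.592
outer loop
vertex -1.898 0.913 2.148
vertex -1.993 1.548 2.259
vertex -2.269 1.105 2.648
endloop
endfacet
facet normal -0.181 -0.535 0.825
outer loop
vertex -2.454 0.6 2.28
vertex -2.269 1.105 2.648
vertex -2.893 1.043 2.471
endloop
endfacet
facet normal -0.207 -0.945 -0.254
outer loop
vertex -2.292 0.731 1.662
vertex -2.454 0.6 2.28
vertex -2.907 0.812 1.861
endloop
endfacet
facet normal 0.284 -0.159 -0.946
outer loop
vertex -2.007 1.317 1.649
vertex -2.292 0.731 1.662
vertex -2.631 1.255 1.472
endloop
endfacet
facet normal 0.613 0.734 -0.292
outer loop
vertex -1.993 1.548 2.259
vertex -2.007 1.317 1.649
vertex -2.446 1.76 1.84
endloop
endfacet
facet normal 0.325 0.501 0.802
outer loop
vertex -2.269 1.105 2.648
vertex -1.993 1.548 2.259
vertex -2.608 1.629 2.458
endloop
endfacet
facet normal -0.353 0.876 -0.328
outer loop
vertex 1.8 3.212 -3.481
vertex 1.318 3.265 -2.821
vertex 2.076 3.578 -2.801
endloop
endfacet
facet normal 0.942 -0.157 -0.297
outer loop
vertex 1.8 3.212 -3.481
vertex 2.076 3.578 -2.801
vertex 1.942 1.715 -2.239
endloop
endfacet
facet normal -0.353 0.876 -0.328
outer loop
vertex 2.076 3.578 -2.801
vertex 1.318 3.265 -2.821
vertex 1.593 3.631 -2.14
endloop
endfacet
facet normal 0.806 0.117 0.580
outer loop
vertex 2.076 3.578 -2.801
vertex 1.593 3.631 -2.14
vertex 1.942 1.715 -2.239
endloop
endfacet
facet normal -0.352 0.876 -0.329
outer loop
vertex 1.593 3.631 -2.14
vertex 1.318 3.265 -2.821
vertex 0.835 3.319 -2.16
endloop
endfacet
facet normal -0.005 -0.052 0.999
outer loop
vertex 1.593 3.631 -2.14
vertex 0.835 3.319 -2.16
vertex 1.942 1.715 -2.239
endloop
endfacet
facet normal -0.352 0.876 -0.329
outer loop
vertex 0.835 3.319 -2.16
vertex 1.318 3.265 -2.821
vertex 0.56 2.953 -2.84
endloop
endfacet
facet normal -0.679 -0.495 0.541
outer loop
vertex 0.835 3.319 -2.16
vertex 0.56 2.953 -2.84
vertex 1.942 1.715 -2.239
endloop
endfacet
facet normal -0.353 0.876 -0.328
outer loop
vertex 0.56 2.953 -2.84
vertex 1.318 3.265 -2.821
vertex 1.043 2.9 -3.501
endloop
endfacet
facet normal -0.543 -0.770 -0.335
outer loop
vertex 0.56 2.953 -2.84
vertex 1.043 2.9 -3.501
vertex 1.942 1.715 -2.239
endloop
endfacet
facet normal -0.353 0.876 -0.328
outer loop
vertex 1.043 2.9 -3.501
vertex 1.318 3.265 -2.821
vertex 1.8 3.212 -3.481
endloop
endfacet
facet normal 0.267 -0.600 -0.754
outer loop
vertex 1.043 2.9 -3.501
vertex 1.8 3.212 -3.481
vertex 1.942 1.715 -2.239
endloop
endfacet
facet normal -0.303 -0.461 0.834
outer loop
vertex 2.202 -3.873 1.271
vertex 1.403 -3.274 1.312
vertex 1.439 -4.835 0.462
endloop
endfacet
facet normal 0.799 -0.599 -0.041
outer loop
vertex 1.997 -3.986 -1.072
vertex 2.202 -3.873 1.271
vertex 1.439 -4.835 0.462
endloop
endfacet
facet normal -0.303 -0.461 0.834
outer loop
vertex 1.439 -4.835 0.462
vertex 1.403 -3.274 1.312
vertex 0.64 -4.235 0.503
endloop
endfacet
facet normal -0.519 -0.654 -0.551
outer loop
vertex 0.64 -4.235 0.503
vertex 1.997 -3.986 -1.072
vertex 1.439 -4.835 0.462
endloop
endfacet
facet normal 0.519 0.654 0.551
outer loop
vertex 2.202 -3.873 1.271
vertex 1.961 -2.425 -0.222
vertex 1.403 -3.274 1.312
endloop
endfacet
facet normal 0.799 -0.600 -0.041
outer loop
vertex 2.76 -3.025 -0.263
vertex 2.202 -3.873 1.271
vertex 1.997 -3.986 -1.072
endloop
endfacet
facet normal 0.519 0.654 0.550
outer loop
vertex 2.76 -3.025 -0.263
vertex 1.961 -2.425 -0.222
vertex 2.202 -3.873 1.271
endloop
endfacet
facet normal -0.799 0.600 0.041
outer loop
vertex 1.403 -3.274 1.312
vertex 1.961 -2.425 -0.222
vertex 0.64 -4.235 0.503
endloop
endfacet
facet normal -0.519 -0.654 -0.550
outer loop
vertex 1.198 -3.387 -1.031
vertex 1.997 -3.986 -1.072
vertex 0.64 -4.235 0.503
endloop
endfacet
facet normal -0.799 0.600 0.041
outer loop
vertex 0.64 -4.235 0.503
vertex 1.961 -2.425 -0.222
vertex 1.198 -3.387 -1.031
endloop
endfacet
facet normal 0.303 0.461 -0.834
outer loop
vertex 1.198 -3.387 -1.031
vertex 2.76 -3.025 -0.263
vertex 1.997 -3.986 -1.072
endloop
endfacet
facet normal 0.303 0.461 -0.834
outer loop
vertex 1.961 -2.425 -0.222
vertex 2.76 -3.025 -0.263
vertex 1.198 -3.387 -1.031
endloop
endfacet

endsolid


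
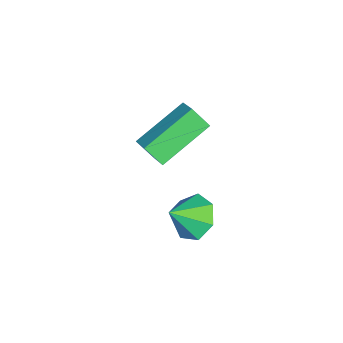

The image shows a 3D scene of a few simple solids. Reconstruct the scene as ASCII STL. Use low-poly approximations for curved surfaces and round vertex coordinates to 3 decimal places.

solid 
facet normal -0.764 -0.446 -0.466
outer loop
vertex -2.048 1.067 -2.117
vertex -3.293 2.29 -1.248
vertex -1.965 1.628 -2.79
endloop
endfacet
facet normal 0.639 -0.628 -0.444
outer loop
vertex -1.347 1.99 -2.412
vertex -2.048 1.067 -2.117
vertex -1.965 1.628 -2.79
endloop
endfacet
facet normal -0.764 -0.446 -0.466
outer loop
vertex -1.965 1.628 -2.79
vertex -3.293 2.29 -1.248
vertex -3.211 2.852 -1.92
endloop
endfacet
facet normal 0.093 0.638 -0.764
outer loop
vertex -3.211 2.852 -1.92
vertex -1.347 1.99 -2.412
vertex -1.965 1.628 -2.79
endloop
endfacet
facet normal -0.094 -0.638 0.764
outer loop
vertex -2.048 1.067 -2.117
vertex -2.675 2.652 -0.87
vertex -3.293 2.29 -1.248
endloop
endfacet
facet normal 0.638 -0.627 -0.447
outer loop
vertex -1.429 1.428 -1.74
vertex -2.048 1.067 -2.117
vertex -1.347 1.99 -2.412
endloop
endfacet
facet normal -0.093 -0.638 0.764
outer loop
vertex -1.429 1.428 -1.74
vertex -2.675 2.652 -0.87
vertex -2.048 1.067 -2.117
endloop
endfacet
facet normal -0.640 0.626 0.446
outer loop
vertex -3.293 2.29 -1.248
vertex -2.675 2.652 -0.87
vertex -3.211 2.852 -1.92
endloop
endfacet
facet normal 0.093 0.638 -0.764
outer loop
vertex -2.592 3.213 -1.543
vertex -1.347 1.99 -2.412
vertex -3.211 2.852 -1.92
endloop
endfacet
facet normal -0.638 0.629 0.445
outer loop
vertex -3.211 2.852 -1.92
vertex -2.675 2.652 -0.87
vertex -2.592 3.213 -1.543
endloop
endfacet
facet normal 0.764 0.446 0.466
outer loop
vertex -2.592 3.213 -1.543
vertex -1.429 1.428 -1.74
vertex -1.347 1.99 -2.412
endloop
endfacet
facet normal 0.764 0.446 0.466
outer loop
vertex -2.675 2.652 -0.87
vertex -1.429 1.428 -1.74
vertex -2.592 3.213 -1.543
endloop
endfacet
facet normal -0.473 0.578 -0.666
outer loop
vertex 1.588 3.493 -2.582
vertex 0.892 3.245 -2.303
vertex 1.323 3.865 -2.071
endloop
endfacet
facet normal 0.921 0.195 0.336
outer loop
vertex 1.588 3.493 -2.582
vertex 1.323 3.865 -2.071
vertex 1.408 2.615 -1.577
endloop
endfacet
facet normal -0.472 0.577 -0.666
outer loop
vertex 1.323 3.865 -2.071
vertex 0.892 3.245 -2.303
vertex 0.733 3.77 -1.735
endloop
endfacet
facet normal 0.418 0.358 0.835
outer loop
vertex 1.323 3.865 -2.071
vertex 0.733 3.77 -1.735
vertex 1.408 2.615 -1.577
endloop
endfacet
facet normal -0.474 0.577 -0.666
outer loop
vertex 0.733 3.77 -1.735
vertex 0.892 3.245 -2.303
vertex 0.263 3.279 -1.826
endloop
endfacet
facet normal -0.205 0.014 0.979
outer loop
vertex 0.733 3.77 -1.735
vertex 0.263 3.279 -1.826
vertex 1.408 2.615 -1.577
endloop
endfacet
facet normal -0.474 0.577 -0.666
outer loop
vertex 0.263 3.279 -1.826
vertex 0.892 3.245 -2.303
vertex 0.267 2.762 -2.277
endloop
endfacet
facet normal -0.479 -0.579 0.660
outer loop
vertex 0.263 3.279 -1.826
vertex 0.267 2.762 -2.277
vertex 1.408 2.615 -1.577
endloop
endfacet
facet normal -0.473 0.577 -0.666
outer loop
vertex 0.267 2.762 -2.277
vertex 0.892 3.245 -2.303
vertex 0.742 2.609 -2.747
endloop
endfacet
facet normal -0.197 -0.973 0.117
outer loop
vertex 0.267 2.762 -2.277
vertex 0.742 2.609 -2.747
vertex 1.408 2.615 -1.577
endloop
endfacet
facet normal -0.473 0.577 -0.666
outer loop
vertex 0.742 2.609 -2.747
vertex 0.892 3.245 -2.303
vertex 1.33 2.934 -2.883
endloop
endfacet
facet normal 0.427 -0.872 -0.239
outer loop
vertex 0.742 2.609 -2.747
vertex 1.33 2.934 -2.883
vertex 1.408 2.615 -1.577
endloop
endfacet
facet normal -0.473 0.577 -0.666
outer loop
vertex 1.33 2.934 -2.883
vertex 0.892 3.245 -2.303
vertex 1.588 3.493 -2.582
endloop
endfacet
facet normal 0.926 -0.351 -0.141
outer loop
vertex 1.33 2.934 -2.883
vertex 1.588 3.493 -2.582
vertex 1.408 2.615 -1.577
endloop
endfacet

endsolid


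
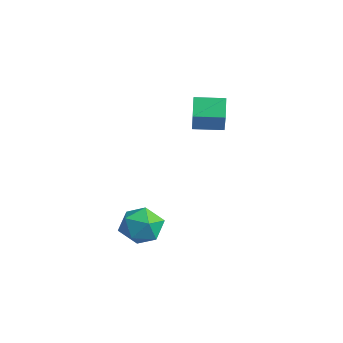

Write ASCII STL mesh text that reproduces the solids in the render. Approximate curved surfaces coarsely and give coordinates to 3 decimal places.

solid 
facet normal 0.518 0.406 0.753
outer loop
vertex 0.634 -2.134 -3.056
vertex 0.099 -2.758 -2.351
vertex 1.021 -3.111 -2.795
endloop
endfacet
facet normal 0.904 0.399 0.152
outer loop
vertex 0.634 -2.134 -3.056
vertex 1.021 -3.111 -2.795
vertex 1.046 -2.776 -3.825
endloop
endfacet
facet normal 0.546 0.764 -0.345
outer loop
vertex 0.634 -2.134 -3.056
vertex 1.046 -2.776 -3.825
vertex 0.14 -2.215 -4.017
endloop
endfacet
facet normal -0.062 0.997 -0.052
outer loop
vertex 0.634 -2.134 -3.056
vertex 0.14 -2.215 -4.017
vertex -0.446 -2.204 -3.106
endloop
endfacet
facet normal -0.079 0.776 0.626
outer loop
vertex 0.634 -2.134 -3.056
vertex -0.446 -2.204 -3.106
vertex 0.099 -2.758 -2.351
endloop
endfacet
facet normal 0.958 -0.278 -0.067
outer loop
vertex 1.046 -2.776 -3.825
vertex 1.021 -3.111 -2.795
vertex 0.766 -3.796 -3.594
endloop
endfacet
facet normal 0.334 -0.266 0.904
outer loop
vertex 1.021 -3.111 -2.795
vertex 0.099 -2.758 -2.351
vertex 0.18 -3.785 -2.683
endloop
endfacet
facet normal -0.632 0.332 0.700
outer loop
vertex 0.099 -2.758 -2.351
vertex -0.446 -2.204 -3.106
vertex -0.726 -3.224 -2.875
endloop
endfacet
facet normal -0.605 0.689 -0.398
outer loop
vertex -0.446 -2.204 -3.106
vertex 0.14 -2.215 -4.017
vertex -0.701 -2.889 -3.905
endloop
endfacet
facet normal 0.378 0.312 -0.872
outer loop
vertex 0.14 -2.215 -4.017
vertex 1.046 -2.776 -3.825
vertex 0.221 -3.242 -4.349
endloop
endfacet
facet normal 0.062 -0.997 0.052
outer loop
vertex -0.314 -3.866 -3.644
vertex 0.766 -3.796 -3.594
vertex 0.18 -3.785 -2.683
endloop
endfacet
facet normal -0.546 -0.764 0.345
outer loop
vertex -0.314 -3.866 -3.644
vertex 0.18 -3.785 -2.683
vertex -0.726 -3.224 -2.875
endloop
endfacet
facet normal -0.904 -0.399 -0.152
outer loop
vertex -0.314 -3.866 -3.644
vertex -0.726 -3.224 -2.875
vertex -0.701 -2.889 -3.905
endloop
endfacet
facet normal -0.518 -0.406 -0.753
outer loop
vertex -0.314 -3.866 -3.644
vertex -0.701 -2.889 -3.905
vertex 0.221 -3.242 -4.349
endloop
endfacet
facet normal 0.079 -0.776 -0.626
outer loop
vertex -0.314 -3.866 -3.644
vertex 0.221 -3.242 -4.349
vertex 0.766 -3.796 -3.594
endloop
endfacet
facet normal 0.605 -0.689 0.398
outer loop
vertex 0.18 -3.785 -2.683
vertex 0.766 -3.796 -3.594
vertex 1.021 -3.111 -2.795
endloop
endfacet
facet normal -0.378 -0.312 0.872
outer loop
vertex -0.726 -3.224 -2.875
vertex 0.18 -3.785 -2.683
vertex 0.099 -2.758 -2.351
endloop
endfacet
facet normal -0.958 0.278 0.067
outer loop
vertex -0.701 -2.889 -3.905
vertex -0.726 -3.224 -2.875
vertex -0.446 -2.204 -3.106
endloop
endfacet
facet normal -0.334 0.266 -0.904
outer loop
vertex 0.221 -3.242 -4.349
vertex -0.701 -2.889 -3.905
vertex 0.14 -2.215 -4.017
endloop
endfacet
facet normal 0.632 -0.332 -0.700
outer loop
vertex 0.766 -3.796 -3.594
vertex 0.221 -3.242 -4.349
vertex 1.046 -2.776 -3.825
endloop
endfacet
facet normal -0.520 -0.854 0.031
outer loop
vertex -0.741 0.032 2.066
vertex -1.479 0.509 2.824
vertex -1.71 0.576 0.78
endloop
endfacet
facet normal 0.636 -0.412 -0.653
outer loop
vertex -0.981 1.771 0.736
vertex -0.741 0.032 2.066
vertex -1.71 0.576 0.78
endloop
endfacet
facet normal -0.521 -0.853 0.031
outer loop
vertex -1.71 0.576 0.78
vertex -1.479 0.509 2.824
vertex -2.448 1.054 1.537
endloop
endfacet
facet normal -0.570 0.320 -0.757
outer loop
vertex -2.448 1.054 1.537
vertex -0.981 1.771 0.736
vertex -1.71 0.576 0.78
endloop
endfacet
facet normal 0.570 -0.320 0.757
outer loop
vertex -0.741 0.032 2.066
vertex -0.75 1.704 2.78
vertex -1.479 0.509 2.824
endloop
endfacet
facet normal 0.636 -0.412 -0.653
outer loop
vertex -0.012 1.226 2.023
vertex -0.741 0.032 2.066
vertex -0.981 1.771 0.736
endloop
endfacet
facet normal 0.569 -0.320 0.757
outer loop
vertex -0.012 1.226 2.023
vertex -0.75 1.704 2.78
vertex -0.741 0.032 2.066
endloop
endfacet
facet normal -0.636 0.412 0.653
outer loop
vertex -1.479 0.509 2.824
vertex -0.75 1.704 2.78
vertex -2.448 1.054 1.537
endloop
endfacet
facet normal -0.570 0.321 -0.757
outer loop
vertex -1.719 2.248 1.494
vertex -0.981 1.771 0.736
vertex -2.448 1.054 1.537
endloop
endfacet
facet normal -0.636 0.412 0.653
outer loop
vertex -2.448 1.054 1.537
vertex -0.75 1.704 2.78
vertex -1.719 2.248 1.494
endloop
endfacet
facet normal 0.520 0.853 -0.030
outer loop
vertex -1.719 2.248 1.494
vertex -0.012 1.226 2.023
vertex -0.981 1.771 0.736
endloop
endfacet
facet normal 0.521 0.853 -0.031
outer loop
vertex -0.75 1.704 2.78
vertex -0.012 1.226 2.023
vertex -1.719 2.248 1.494
endloop
endfacet

endsolid


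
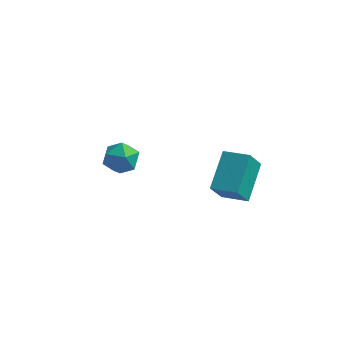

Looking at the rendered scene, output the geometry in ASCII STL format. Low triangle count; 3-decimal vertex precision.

solid 
facet normal 0.352 0.688 0.634
outer loop
vertex -2.966 3.018 -0.648
vertex -3.041 2.414 0.049
vertex -2.256 2.462 -0.439
endloop
endfacet
facet normal 0.620 0.784 -0.019
outer loop
vertex -2.966 3.018 -0.648
vertex -2.256 2.462 -0.439
vertex -2.478 2.616 -1.324
endloop
endfacet
facet normal 0.074 0.880 -0.470
outer loop
vertex -2.966 3.018 -0.648
vertex -2.478 2.616 -1.324
vertex -3.4 2.662 -1.383
endloop
endfacet
facet normal -0.531 0.842 -0.094
outer loop
vertex -2.966 3.018 -0.648
vertex -3.4 2.662 -1.383
vertex -3.748 2.537 -0.535
endloop
endfacet
facet normal -0.360 0.724 0.588
outer loop
vertex -2.966 3.018 -0.648
vertex -3.748 2.537 -0.535
vertex -3.041 2.414 0.049
endloop
endfacet
facet normal 0.960 0.186 -0.208
outer loop
vertex -2.478 2.616 -1.324
vertex -2.256 2.462 -0.439
vertex -2.252 1.763 -1.045
endloop
endfacet
facet normal 0.526 0.030 0.850
outer loop
vertex -2.256 2.462 -0.439
vertex -3.041 2.414 0.049
vertex -2.6 1.638 -0.197
endloop
endfacet
facet normal -0.625 0.088 0.775
outer loop
vertex -3.041 2.414 0.049
vertex -3.748 2.537 -0.535
vertex -3.522 1.684 -0.256
endloop
endfacet
facet normal -0.902 0.280 -0.329
outer loop
vertex -3.748 2.537 -0.535
vertex -3.4 2.662 -1.383
vertex -3.744 1.838 -1.141
endloop
endfacet
facet normal 0.077 0.341 -0.937
outer loop
vertex -3.4 2.662 -1.383
vertex -2.478 2.616 -1.324
vertex -2.959 1.886 -1.629
endloop
endfacet
facet normal 0.531 -0.842 0.094
outer loop
vertex -3.034 1.282 -0.932
vertex -2.252 1.763 -1.045
vertex -2.6 1.638 -0.197
endloop
endfacet
facet normal -0.074 -0.880 0.470
outer loop
vertex -3.034 1.282 -0.932
vertex -2.6 1.638 -0.197
vertex -3.522 1.684 -0.256
endloop
endfacet
facet normal -0.620 -0.784 0.019
outer loop
vertex -3.034 1.282 -0.932
vertex -3.522 1.684 -0.256
vertex -3.744 1.838 -1.141
endloop
endfacet
facet normal -0.352 -0.688 -0.634
outer loop
vertex -3.034 1.282 -0.932
vertex -3.744 1.838 -1.141
vertex -2.959 1.886 -1.629
endloop
endfacet
facet normal 0.360 -0.724 -0.588
outer loop
vertex -3.034 1.282 -0.932
vertex -2.959 1.886 -1.629
vertex -2.252 1.763 -1.045
endloop
endfacet
facet normal 0.902 -0.280 0.329
outer loop
vertex -2.6 1.638 -0.197
vertex -2.252 1.763 -1.045
vertex -2.256 2.462 -0.439
endloop
endfacet
facet normal -0.077 -0.341 0.937
outer loop
vertex -3.522 1.684 -0.256
vertex -2.6 1.638 -0.197
vertex -3.041 2.414 0.049
endloop
endfacet
facet normal -0.960 -0.186 0.208
outer loop
vertex -3.744 1.838 -1.141
vertex -3.522 1.684 -0.256
vertex -3.748 2.537 -0.535
endloop
endfacet
facet normal -0.526 -0.030 -0.850
outer loop
vertex -2.959 1.886 -1.629
vertex -3.744 1.838 -1.141
vertex -3.4 2.662 -1.383
endloop
endfacet
facet normal 0.625 -0.088 -0.775
outer loop
vertex -2.252 1.763 -1.045
vertex -2.959 1.886 -1.629
vertex -2.478 2.616 -1.324
endloop
endfacet
facet normal -0.975 0.134 -0.175
outer loop
vertex 1.878 1.297 1.817
vertex 2.176 1.992 0.687
vertex 1.835 -0.384 0.772
endloop
endfacet
facet normal -0.219 -0.511 0.831
outer loop
vertex 3.064 -0.552 0.993
vertex 1.878 1.297 1.817
vertex 1.835 -0.384 0.772
endloop
endfacet
facet normal -0.975 0.134 -0.175
outer loop
vertex 1.835 -0.384 0.772
vertex 2.176 1.992 0.687
vertex 2.133 0.311 -0.358
endloop
endfacet
facet normal -0.021 -0.849 -0.528
outer loop
vertex 2.133 0.311 -0.358
vertex 3.064 -0.552 0.993
vertex 1.835 -0.384 0.772
endloop
endfacet
facet normal 0.021 0.849 0.528
outer loop
vertex 1.878 1.297 1.817
vertex 3.405 1.824 0.908
vertex 2.176 1.992 0.687
endloop
endfacet
facet normal -0.219 -0.511 0.831
outer loop
vertex 3.107 1.129 2.038
vertex 1.878 1.297 1.817
vertex 3.064 -0.552 0.993
endloop
endfacet
facet normal 0.021 0.849 0.528
outer loop
vertex 3.107 1.129 2.038
vertex 3.405 1.824 0.908
vertex 1.878 1.297 1.817
endloop
endfacet
facet normal 0.219 0.511 -0.831
outer loop
vertex 2.176 1.992 0.687
vertex 3.405 1.824 0.908
vertex 2.133 0.311 -0.358
endloop
endfacet
facet normal -0.021 -0.849 -0.528
outer loop
vertex 3.362 0.143 -0.137
vertex 3.064 -0.552 0.993
vertex 2.133 0.311 -0.358
endloop
endfacet
facet normal 0.219 0.511 -0.831
outer loop
vertex 2.133 0.311 -0.358
vertex 3.405 1.824 0.908
vertex 3.362 0.143 -0.137
endloop
endfacet
facet normal 0.975 -0.134 0.175
outer loop
vertex 3.362 0.143 -0.137
vertex 3.107 1.129 2.038
vertex 3.064 -0.552 0.993
endloop
endfacet
facet normal 0.975 -0.134 0.175
outer loop
vertex 3.405 1.824 0.908
vertex 3.107 1.129 2.038
vertex 3.362 0.143 -0.137
endloop
endfacet

endsolid


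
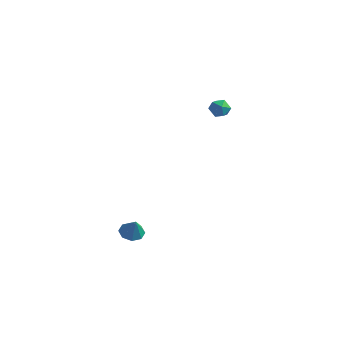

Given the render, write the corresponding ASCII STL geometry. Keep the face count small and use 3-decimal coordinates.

solid 
facet normal -0.393 0.210 -0.895
outer loop
vertex 0.362 -3.312 -2.539
vertex -0.162 -3.776 -2.418
vertex -0.067 -3.083 -2.297
endloop
endfacet
facet normal 0.603 0.669 0.435
outer loop
vertex 0.362 -3.312 -2.539
vertex -0.067 -3.083 -2.297
vertex 0.302 -4.024 -1.362
endloop
endfacet
facet normal -0.392 0.210 -0.895
outer loop
vertex -0.067 -3.083 -2.297
vertex -0.162 -3.776 -2.418
vertex -0.552 -3.26 -2.126
endloop
endfacet
facet normal -0.006 0.704 0.711
outer loop
vertex -0.067 -3.083 -2.297
vertex -0.552 -3.26 -2.126
vertex 0.302 -4.024 -1.362
endloop
endfacet
facet normal -0.393 0.210 -0.895
outer loop
vertex -0.552 -3.26 -2.126
vertex -0.162 -3.776 -2.418
vertex -0.808 -3.739 -2.126
endloop
endfacet
facet normal -0.499 0.267 0.825
outer loop
vertex -0.552 -3.26 -2.126
vertex -0.808 -3.739 -2.126
vertex 0.302 -4.024 -1.362
endloop
endfacet
facet normal -0.393 0.209 -0.896
outer loop
vertex -0.808 -3.739 -2.126
vertex -0.162 -3.776 -2.418
vertex -0.685 -4.24 -2.297
endloop
endfacet
facet normal -0.588 -0.387 0.710
outer loop
vertex -0.808 -3.739 -2.126
vertex -0.685 -4.24 -2.297
vertex 0.302 -4.024 -1.362
endloop
endfacet
facet normal -0.393 0.210 -0.895
outer loop
vertex -0.685 -4.24 -2.297
vertex -0.162 -3.776 -2.418
vertex -0.256 -4.469 -2.539
endloop
endfacet
facet normal -0.221 -0.873 0.435
outer loop
vertex -0.685 -4.24 -2.297
vertex -0.256 -4.469 -2.539
vertex 0.302 -4.024 -1.362
endloop
endfacet
facet normal -0.395 0.210 -0.895
outer loop
vertex -0.256 -4.469 -2.539
vertex -0.162 -3.776 -2.418
vertex 0.228 -4.292 -2.711
endloop
endfacet
facet normal 0.388 -0.908 0.159
outer loop
vertex -0.256 -4.469 -2.539
vertex 0.228 -4.292 -2.711
vertex 0.302 -4.024 -1.362
endloop
endfacet
facet normal -0.392 0.212 -0.895
outer loop
vertex 0.228 -4.292 -2.711
vertex -0.162 -3.776 -2.418
vertex 0.484 -3.813 -2.71
endloop
endfacet
facet normal 0.881 -0.471 0.045
outer loop
vertex 0.228 -4.292 -2.711
vertex 0.484 -3.813 -2.71
vertex 0.302 -4.024 -1.362
endloop
endfacet
facet normal -0.393 0.210 -0.895
outer loop
vertex 0.484 -3.813 -2.71
vertex -0.162 -3.776 -2.418
vertex 0.362 -3.312 -2.539
endloop
endfacet
facet normal 0.970 0.182 0.159
outer loop
vertex 0.484 -3.813 -2.71
vertex 0.362 -3.312 -2.539
vertex 0.302 -4.024 -1.362
endloop
endfacet
facet normal -0.494 0.869 -0.033
outer loop
vertex -0.264 4.177 3.316
vertex -0.365 4.145 3.991
vertex 0.193 4.453 3.743
endloop
endfacet
facet normal 0.001 0.839 -0.543
outer loop
vertex -0.264 4.177 3.316
vertex 0.193 4.453 3.743
vertex 0.404 4.1 3.198
endloop
endfacet
facet normal -0.137 0.272 -0.953
outer loop
vertex -0.264 4.177 3.316
vertex 0.404 4.1 3.198
vertex -0.022 3.573 3.109
endloop
endfacet
facet normal -0.719 -0.051 -0.693
outer loop
vertex -0.264 4.177 3.316
vertex -0.022 3.573 3.109
vertex -0.497 3.601 3.6
endloop
endfacet
facet normal -0.940 0.318 -0.126
outer loop
vertex -0.264 4.177 3.316
vertex -0.497 3.601 3.6
vertex -0.365 4.145 3.991
endloop
endfacet
facet normal 0.635 0.737 -0.231
outer loop
vertex 0.404 4.1 3.198
vertex 0.193 4.453 3.743
vertex 0.717 4.019 3.8
endloop
endfacet
facet normal -0.168 0.785 0.596
outer loop
vertex 0.193 4.453 3.743
vertex -0.365 4.145 3.991
vertex 0.242 4.047 4.291
endloop
endfacet
facet normal -0.888 -0.106 0.447
outer loop
vertex -0.365 4.145 3.991
vertex -0.497 3.601 3.6
vertex -0.184 3.52 4.202
endloop
endfacet
facet normal -0.531 -0.703 -0.473
outer loop
vertex -0.497 3.601 3.6
vertex -0.022 3.573 3.109
vertex 0.027 3.167 3.657
endloop
endfacet
facet normal 0.412 -0.182 -0.893
outer loop
vertex -0.022 3.573 3.109
vertex 0.404 4.1 3.198
vertex 0.585 3.475 3.409
endloop
endfacet
facet normal 0.719 0.051 0.693
outer loop
vertex 0.484 3.443 4.084
vertex 0.717 4.019 3.8
vertex 0.242 4.047 4.291
endloop
endfacet
facet normal 0.137 -0.272 0.953
outer loop
vertex 0.484 3.443 4.084
vertex 0.242 4.047 4.291
vertex -0.184 3.52 4.202
endloop
endfacet
facet normal -0.001 -0.839 0.543
outer loop
vertex 0.484 3.443 4.084
vertex -0.184 3.52 4.202
vertex 0.027 3.167 3.657
endloop
endfacet
facet normal 0.494 -0.869 0.033
outer loop
vertex 0.484 3.443 4.084
vertex 0.027 3.167 3.657
vertex 0.585 3.475 3.409
endloop
endfacet
facet normal 0.940 -0.318 0.126
outer loop
vertex 0.484 3.443 4.084
vertex 0.585 3.475 3.409
vertex 0.717 4.019 3.8
endloop
endfacet
facet normal 0.531 0.703 0.473
outer loop
vertex 0.242 4.047 4.291
vertex 0.717 4.019 3.8
vertex 0.193 4.453 3.743
endloop
endfacet
facet normal -0.412 0.182 0.893
outer loop
vertex -0.184 3.52 4.202
vertex 0.242 4.047 4.291
vertex -0.365 4.145 3.991
endloop
endfacet
facet normal -0.635 -0.737 0.231
outer loop
vertex 0.027 3.167 3.657
vertex -0.184 3.52 4.202
vertex -0.497 3.601 3.6
endloop
endfacet
facet normal 0.168 -0.785 -0.596
outer loop
vertex 0.585 3.475 3.409
vertex 0.027 3.167 3.657
vertex -0.022 3.573 3.109
endloop
endfacet
facet normal 0.888 0.106 -0.447
outer loop
vertex 0.717 4.019 3.8
vertex 0.585 3.475 3.409
vertex 0.404 4.1 3.198
endloop
endfacet

endsolid


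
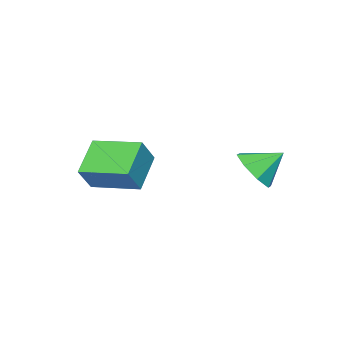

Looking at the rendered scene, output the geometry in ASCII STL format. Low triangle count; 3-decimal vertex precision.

solid 
facet normal 0.591 -0.525 -0.613
outer loop
vertex -2.78 0.251 -1.134
vertex -3.124 0.663 -1.818
vertex -2.448 0.807 -1.29
endloop
endfacet
facet normal 0.188 0.160 0.969
outer loop
vertex -2.78 0.251 -1.134
vertex -2.448 0.807 -1.29
vertex -3.816 1.277 -1.102
endloop
endfacet
facet normal 0.591 -0.523 -0.614
outer loop
vertex -2.448 0.807 -1.29
vertex -3.124 0.663 -1.818
vertex -2.513 1.279 -1.755
endloop
endfacet
facet normal 0.325 0.686 0.651
outer loop
vertex -2.448 0.807 -1.29
vertex -2.513 1.279 -1.755
vertex -3.816 1.277 -1.102
endloop
endfacet
facet normal 0.592 -0.524 -0.612
outer loop
vertex -2.513 1.279 -1.755
vertex -3.124 0.663 -1.818
vertex -2.935 1.39 -2.258
endloop
endfacet
facet normal 0.076 0.985 0.154
outer loop
vertex -2.513 1.279 -1.755
vertex -2.935 1.39 -2.258
vertex -3.816 1.277 -1.102
endloop
endfacet
facet normal 0.591 -0.524 -0.612
outer loop
vertex -2.935 1.39 -2.258
vertex -3.124 0.663 -1.818
vertex -3.468 1.075 -2.503
endloop
endfacet
facet normal -0.415 0.880 -0.230
outer loop
vertex -2.935 1.39 -2.258
vertex -3.468 1.075 -2.503
vertex -3.816 1.277 -1.102
endloop
endfacet
facet normal 0.591 -0.525 -0.613
outer loop
vertex -3.468 1.075 -2.503
vertex -3.124 0.663 -1.818
vertex -3.8 0.519 -2.347
endloop
endfacet
facet normal -0.857 0.435 -0.276
outer loop
vertex -3.468 1.075 -2.503
vertex -3.8 0.519 -2.347
vertex -3.816 1.277 -1.102
endloop
endfacet
facet normal 0.591 -0.525 -0.613
outer loop
vertex -3.8 0.519 -2.347
vertex -3.124 0.663 -1.818
vertex -3.736 0.048 -1.882
endloop
endfacet
facet normal -0.995 -0.092 0.043
outer loop
vertex -3.8 0.519 -2.347
vertex -3.736 0.048 -1.882
vertex -3.816 1.277 -1.102
endloop
endfacet
facet normal 0.591 -0.524 -0.613
outer loop
vertex -3.736 0.048 -1.882
vertex -3.124 0.663 -1.818
vertex -3.313 -0.063 -1.379
endloop
endfacet
facet normal -0.745 -0.391 0.540
outer loop
vertex -3.736 0.048 -1.882
vertex -3.313 -0.063 -1.379
vertex -3.816 1.277 -1.102
endloop
endfacet
facet normal 0.591 -0.525 -0.613
outer loop
vertex -3.313 -0.063 -1.379
vertex -3.124 0.663 -1.818
vertex -2.78 0.251 -1.134
endloop
endfacet
facet normal -0.255 -0.287 0.923
outer loop
vertex -3.313 -0.063 -1.379
vertex -2.78 0.251 -1.134
vertex -3.816 1.277 -1.102
endloop
endfacet
facet normal -0.787 -0.319 0.528
outer loop
vertex -0.572 -3.793 -0.997
vertex -1.061 -2.134 -0.725
vertex -1.171 -3.821 -1.907
endloop
endfacet
facet normal 0.280 -0.947 -0.155
outer loop
vertex 0.001 -3.346 -2.695
vertex -0.572 -3.793 -0.997
vertex -1.171 -3.821 -1.907
endloop
endfacet
facet normal -0.787 -0.319 0.529
outer loop
vertex -1.171 -3.821 -1.907
vertex -1.061 -2.134 -0.725
vertex -1.661 -2.162 -1.635
endloop
endfacet
facet normal -0.551 -0.026 -0.834
outer loop
vertex -1.661 -2.162 -1.635
vertex 0.001 -3.346 -2.695
vertex -1.171 -3.821 -1.907
endloop
endfacet
facet normal 0.551 0.026 0.834
outer loop
vertex -0.572 -3.793 -0.997
vertex 0.111 -1.659 -1.513
vertex -1.061 -2.134 -0.725
endloop
endfacet
facet normal 0.279 -0.948 -0.155
outer loop
vertex 0.601 -3.318 -1.785
vertex -0.572 -3.793 -0.997
vertex 0.001 -3.346 -2.695
endloop
endfacet
facet normal 0.550 0.026 0.835
outer loop
vertex 0.601 -3.318 -1.785
vertex 0.111 -1.659 -1.513
vertex -0.572 -3.793 -0.997
endloop
endfacet
facet normal -0.280 0.947 0.155
outer loop
vertex -1.061 -2.134 -0.725
vertex 0.111 -1.659 -1.513
vertex -1.661 -2.162 -1.635
endloop
endfacet
facet normal -0.550 -0.025 -0.835
outer loop
vertex -0.488 -1.687 -2.423
vertex 0.001 -3.346 -2.695
vertex -1.661 -2.162 -1.635
endloop
endfacet
facet normal -0.280 0.948 0.155
outer loop
vertex -1.661 -2.162 -1.635
vertex 0.111 -1.659 -1.513
vertex -0.488 -1.687 -2.423
endloop
endfacet
facet normal 0.787 0.319 -0.529
outer loop
vertex -0.488 -1.687 -2.423
vertex 0.601 -3.318 -1.785
vertex 0.001 -3.346 -2.695
endloop
endfacet
facet normal 0.787 0.319 -0.528
outer loop
vertex 0.111 -1.659 -1.513
vertex 0.601 -3.318 -1.785
vertex -0.488 -1.687 -2.423
endloop
endfacet

endsolid


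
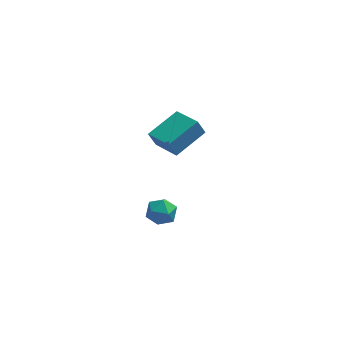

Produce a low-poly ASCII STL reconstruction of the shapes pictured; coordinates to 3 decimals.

solid 
facet normal -0.731 -0.612 -0.301
outer loop
vertex -1.443 1.64 1.457
vertex -2.306 2.888 1.016
vertex -1.108 1.608 0.709
endloop
endfacet
facet normal 0.546 -0.790 0.279
outer loop
vertex 0.186 2.692 1.244
vertex -1.443 1.64 1.457
vertex -1.108 1.608 0.709
endloop
endfacet
facet normal -0.731 -0.611 -0.303
outer loop
vertex -1.108 1.608 0.709
vertex -2.306 2.888 1.016
vertex -1.97 2.857 0.268
endloop
endfacet
facet normal 0.410 -0.039 -0.911
outer loop
vertex -1.97 2.857 0.268
vertex 0.186 2.692 1.244
vertex -1.108 1.608 0.709
endloop
endfacet
facet normal -0.409 0.039 0.911
outer loop
vertex -1.443 1.64 1.457
vertex -1.012 3.972 1.551
vertex -2.306 2.888 1.016
endloop
endfacet
facet normal 0.546 -0.790 0.278
outer loop
vertex -0.15 2.723 1.992
vertex -1.443 1.64 1.457
vertex 0.186 2.692 1.244
endloop
endfacet
facet normal -0.410 0.039 0.911
outer loop
vertex -0.15 2.723 1.992
vertex -1.012 3.972 1.551
vertex -1.443 1.64 1.457
endloop
endfacet
facet normal -0.547 0.790 -0.278
outer loop
vertex -2.306 2.888 1.016
vertex -1.012 3.972 1.551
vertex -1.97 2.857 0.268
endloop
endfacet
facet normal 0.410 -0.039 -0.911
outer loop
vertex -0.677 3.94 0.803
vertex 0.186 2.692 1.244
vertex -1.97 2.857 0.268
endloop
endfacet
facet normal -0.546 0.790 -0.278
outer loop
vertex -1.97 2.857 0.268
vertex -1.012 3.972 1.551
vertex -0.677 3.94 0.803
endloop
endfacet
facet normal 0.730 0.612 0.303
outer loop
vertex -0.677 3.94 0.803
vertex -0.15 2.723 1.992
vertex 0.186 2.692 1.244
endloop
endfacet
facet normal 0.732 0.611 0.302
outer loop
vertex -1.012 3.972 1.551
vertex -0.15 2.723 1.992
vertex -0.677 3.94 0.803
endloop
endfacet
facet normal 0.548 0.526 0.651
outer loop
vertex -1.71 -1.876 1.249
vertex -1.797 -2.398 1.744
vertex -1.233 -2.421 1.288
endloop
endfacet
facet normal 0.753 0.658 -0.019
outer loop
vertex -1.71 -1.876 1.249
vertex -1.233 -2.421 1.288
vertex -1.458 -2.182 0.641
endloop
endfacet
facet normal 0.189 0.906 -0.378
outer loop
vertex -1.71 -1.876 1.249
vertex -1.458 -2.182 0.641
vertex -2.161 -2.012 0.697
endloop
endfacet
facet normal -0.364 0.929 0.069
outer loop
vertex -1.71 -1.876 1.249
vertex -2.161 -2.012 0.697
vertex -2.371 -2.145 1.379
endloop
endfacet
facet normal -0.143 0.693 0.706
outer loop
vertex -1.71 -1.876 1.249
vertex -2.371 -2.145 1.379
vertex -1.797 -2.398 1.744
endloop
endfacet
facet normal 0.948 0.039 -0.315
outer loop
vertex -1.458 -2.182 0.641
vertex -1.233 -2.421 1.288
vertex -1.389 -2.895 0.761
endloop
endfacet
facet normal 0.615 -0.174 0.769
outer loop
vertex -1.233 -2.421 1.288
vertex -1.797 -2.398 1.744
vertex -1.599 -3.028 1.443
endloop
endfacet
facet normal -0.504 0.096 0.859
outer loop
vertex -1.797 -2.398 1.744
vertex -2.371 -2.145 1.379
vertex -2.302 -2.858 1.499
endloop
endfacet
facet normal -0.862 0.476 -0.173
outer loop
vertex -2.371 -2.145 1.379
vertex -2.161 -2.012 0.697
vertex -2.527 -2.619 0.852
endloop
endfacet
facet normal 0.035 0.440 -0.897
outer loop
vertex -2.161 -2.012 0.697
vertex -1.458 -2.182 0.641
vertex -1.963 -2.642 0.396
endloop
endfacet
facet normal 0.364 -0.929 -0.069
outer loop
vertex -2.05 -3.164 0.891
vertex -1.389 -2.895 0.761
vertex -1.599 -3.028 1.443
endloop
endfacet
facet normal -0.189 -0.906 0.378
outer loop
vertex -2.05 -3.164 0.891
vertex -1.599 -3.028 1.443
vertex -2.302 -2.858 1.499
endloop
endfacet
facet normal -0.753 -0.658 0.019
outer loop
vertex -2.05 -3.164 0.891
vertex -2.302 -2.858 1.499
vertex -2.527 -2.619 0.852
endloop
endfacet
facet normal -0.548 -0.526 -0.651
outer loop
vertex -2.05 -3.164 0.891
vertex -2.527 -2.619 0.852
vertex -1.963 -2.642 0.396
endloop
endfacet
facet normal 0.143 -0.693 -0.706
outer loop
vertex -2.05 -3.164 0.891
vertex -1.963 -2.642 0.396
vertex -1.389 -2.895 0.761
endloop
endfacet
facet normal 0.862 -0.476 0.173
outer loop
vertex -1.599 -3.028 1.443
vertex -1.389 -2.895 0.761
vertex -1.233 -2.421 1.288
endloop
endfacet
facet normal -0.035 -0.440 0.897
outer loop
vertex -2.302 -2.858 1.499
vertex -1.599 -3.028 1.443
vertex -1.797 -2.398 1.744
endloop
endfacet
facet normal -0.948 -0.039 0.315
outer loop
vertex -2.527 -2.619 0.852
vertex -2.302 -2.858 1.499
vertex -2.371 -2.145 1.379
endloop
endfacet
facet normal -0.615 0.174 -0.769
outer loop
vertex -1.963 -2.642 0.396
vertex -2.527 -2.619 0.852
vertex -2.161 -2.012 0.697
endloop
endfacet
facet normal 0.504 -0.096 -0.859
outer loop
vertex -1.389 -2.895 0.761
vertex -1.963 -2.642 0.396
vertex -1.458 -2.182 0.641
endloop
endfacet

endsolid


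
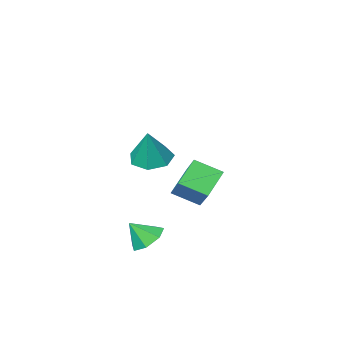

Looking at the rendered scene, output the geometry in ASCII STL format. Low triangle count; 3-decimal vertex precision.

solid 
facet normal -0.260 -0.263 -0.929
outer loop
vertex 2.314 1.52 0.348
vertex 1.406 1.594 0.581
vertex 1.977 2.255 0.234
endloop
endfacet
facet normal 0.898 0.428 0.103
outer loop
vertex 2.314 1.52 0.348
vertex 1.977 2.255 0.234
vertex 1.854 2.046 2.179
endloop
endfacet
facet normal -0.261 -0.262 -0.929
outer loop
vertex 1.977 2.255 0.234
vertex 1.406 1.594 0.581
vertex 1.211 2.492 0.382
endloop
endfacet
facet normal 0.315 0.941 0.121
outer loop
vertex 1.977 2.255 0.234
vertex 1.211 2.492 0.382
vertex 1.854 2.046 2.179
endloop
endfacet
facet normal -0.261 -0.262 -0.929
outer loop
vertex 1.211 2.492 0.382
vertex 1.406 1.594 0.581
vertex 0.591 2.053 0.68
endloop
endfacet
facet normal -0.419 0.835 0.357
outer loop
vertex 1.211 2.492 0.382
vertex 0.591 2.053 0.68
vertex 1.854 2.046 2.179
endloop
endfacet
facet normal -0.260 -0.262 -0.929
outer loop
vertex 0.591 2.053 0.68
vertex 1.406 1.594 0.581
vertex 0.585 1.268 0.903
endloop
endfacet
facet normal -0.751 0.186 0.634
outer loop
vertex 0.591 2.053 0.68
vertex 0.585 1.268 0.903
vertex 1.854 2.046 2.179
endloop
endfacet
facet normal -0.260 -0.263 -0.929
outer loop
vertex 0.585 1.268 0.903
vertex 1.406 1.594 0.581
vertex 1.197 0.729 0.884
endloop
endfacet
facet normal -0.430 -0.515 0.742
outer loop
vertex 0.585 1.268 0.903
vertex 1.197 0.729 0.884
vertex 1.854 2.046 2.179
endloop
endfacet
facet normal -0.260 -0.263 -0.929
outer loop
vertex 1.197 0.729 0.884
vertex 1.406 1.594 0.581
vertex 1.966 0.841 0.637
endloop
endfacet
facet normal 0.301 -0.741 0.601
outer loop
vertex 1.197 0.729 0.884
vertex 1.966 0.841 0.637
vertex 1.854 2.046 2.179
endloop
endfacet
facet normal -0.260 -0.262 -0.929
outer loop
vertex 1.966 0.841 0.637
vertex 1.406 1.594 0.581
vertex 2.314 1.52 0.348
endloop
endfacet
facet normal 0.892 -0.322 0.317
outer loop
vertex 1.966 0.841 0.637
vertex 2.314 1.52 0.348
vertex 1.854 2.046 2.179
endloop
endfacet
facet normal -0.570 0.286 -0.771
outer loop
vertex 1.762 0.568 -4.823
vertex 1.356 1.153 -4.306
vertex 2.077 1.263 -4.798
endloop
endfacet
facet normal 0.907 -0.407 -0.109
outer loop
vertex 1.762 0.568 -4.823
vertex 2.077 1.263 -4.798
vertex 2.044 0.807 -3.374
endloop
endfacet
facet normal -0.569 0.286 -0.771
outer loop
vertex 2.077 1.263 -4.798
vertex 1.356 1.153 -4.306
vertex 1.849 1.875 -4.402
endloop
endfacet
facet normal 0.953 0.282 0.112
outer loop
vertex 2.077 1.263 -4.798
vertex 1.849 1.875 -4.402
vertex 2.044 0.807 -3.374
endloop
endfacet
facet normal -0.569 0.286 -0.771
outer loop
vertex 1.849 1.875 -4.402
vertex 1.356 1.153 -4.306
vertex 1.25 1.944 -3.935
endloop
endfacet
facet normal 0.517 0.641 0.568
outer loop
vertex 1.849 1.875 -4.402
vertex 1.25 1.944 -3.935
vertex 2.044 0.807 -3.374
endloop
endfacet
facet normal -0.568 0.286 -0.772
outer loop
vertex 1.25 1.944 -3.935
vertex 1.356 1.153 -4.306
vertex 0.73 1.417 -3.747
endloop
endfacet
facet normal -0.074 0.399 0.914
outer loop
vertex 1.25 1.944 -3.935
vertex 0.73 1.417 -3.747
vertex 2.044 0.807 -3.374
endloop
endfacet
facet normal -0.568 0.286 -0.772
outer loop
vertex 0.73 1.417 -3.747
vertex 1.356 1.153 -4.306
vertex 0.681 0.691 -3.98
endloop
endfacet
facet normal -0.374 -0.260 0.890
outer loop
vertex 0.73 1.417 -3.747
vertex 0.681 0.691 -3.98
vertex 2.044 0.807 -3.374
endloop
endfacet
facet normal -0.568 0.286 -0.771
outer loop
vertex 0.681 0.691 -3.98
vertex 1.356 1.153 -4.306
vertex 1.141 0.314 -4.459
endloop
endfacet
facet normal -0.157 -0.844 0.514
outer loop
vertex 0.681 0.691 -3.98
vertex 1.141 0.314 -4.459
vertex 2.044 0.807 -3.374
endloop
endfacet
facet normal -0.569 0.286 -0.771
outer loop
vertex 1.141 0.314 -4.459
vertex 1.356 1.153 -4.306
vertex 1.762 0.568 -4.823
endloop
endfacet
facet normal 0.412 -0.908 0.070
outer loop
vertex 1.141 0.314 -4.459
vertex 1.762 0.568 -4.823
vertex 2.044 0.807 -3.374
endloop
endfacet
facet normal -0.706 -0.323 0.630
outer loop
vertex -3.589 -3.905 -3.324
vertex -3.109 -2.466 -2.05
vertex -4.574 -3.006 -3.967
endloop
endfacet
facet normal -0.243 -0.726 -0.643
outer loop
vertex -3.451 -2.494 -4.97
vertex -3.589 -3.905 -3.324
vertex -4.574 -3.006 -3.967
endloop
endfacet
facet normal -0.706 -0.322 0.630
outer loop
vertex -4.574 -3.006 -3.967
vertex -3.109 -2.466 -2.05
vertex -4.094 -1.568 -2.694
endloop
endfacet
facet normal -0.665 0.607 -0.435
outer loop
vertex -4.094 -1.568 -2.694
vertex -3.451 -2.494 -4.97
vertex -4.574 -3.006 -3.967
endloop
endfacet
facet normal 0.665 -0.607 0.435
outer loop
vertex -3.589 -3.905 -3.324
vertex -1.986 -1.954 -3.053
vertex -3.109 -2.466 -2.05
endloop
endfacet
facet normal -0.242 -0.727 -0.643
outer loop
vertex -2.466 -3.392 -4.326
vertex -3.589 -3.905 -3.324
vertex -3.451 -2.494 -4.97
endloop
endfacet
facet normal 0.665 -0.607 0.435
outer loop
vertex -2.466 -3.392 -4.326
vertex -1.986 -1.954 -3.053
vertex -3.589 -3.905 -3.324
endloop
endfacet
facet normal 0.243 0.727 0.643
outer loop
vertex -3.109 -2.466 -2.05
vertex -1.986 -1.954 -3.053
vertex -4.094 -1.568 -2.694
endloop
endfacet
facet normal -0.665 0.607 -0.435
outer loop
vertex -2.971 -1.055 -3.696
vertex -3.451 -2.494 -4.97
vertex -4.094 -1.568 -2.694
endloop
endfacet
facet normal 0.243 0.726 0.644
outer loop
vertex -4.094 -1.568 -2.694
vertex -1.986 -1.954 -3.053
vertex -2.971 -1.055 -3.696
endloop
endfacet
facet normal 0.706 0.323 -0.630
outer loop
vertex -2.971 -1.055 -3.696
vertex -2.466 -3.392 -4.326
vertex -3.451 -2.494 -4.97
endloop
endfacet
facet normal 0.706 0.323 -0.631
outer loop
vertex -1.986 -1.954 -3.053
vertex -2.466 -3.392 -4.326
vertex -2.971 -1.055 -3.696
endloop
endfacet

endsolid
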